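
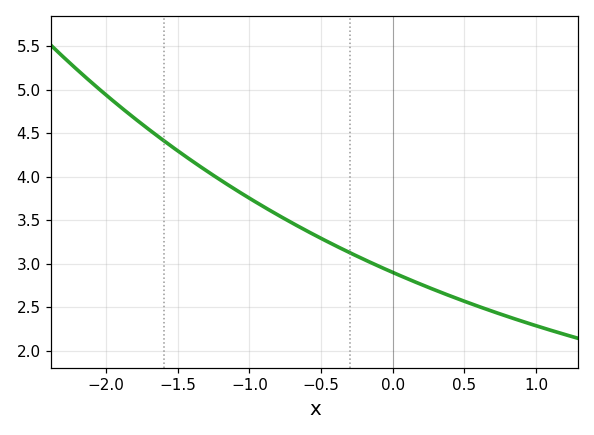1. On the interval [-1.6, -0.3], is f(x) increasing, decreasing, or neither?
decreasing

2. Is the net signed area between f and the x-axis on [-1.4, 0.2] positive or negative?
positive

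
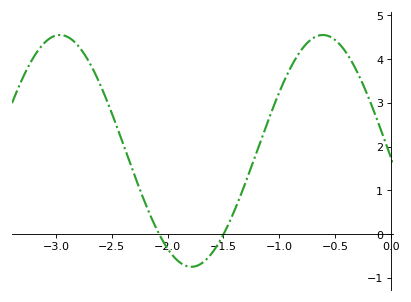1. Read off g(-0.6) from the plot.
4.55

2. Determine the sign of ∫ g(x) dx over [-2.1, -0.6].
positive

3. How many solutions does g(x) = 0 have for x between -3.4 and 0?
2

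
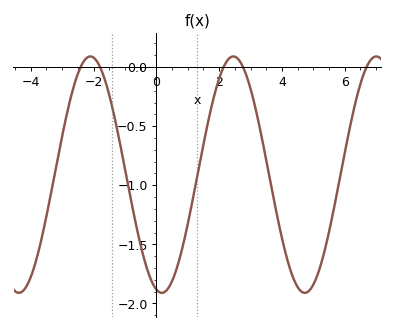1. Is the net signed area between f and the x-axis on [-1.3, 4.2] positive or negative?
negative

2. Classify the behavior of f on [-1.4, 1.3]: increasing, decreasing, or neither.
neither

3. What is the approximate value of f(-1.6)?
-0.15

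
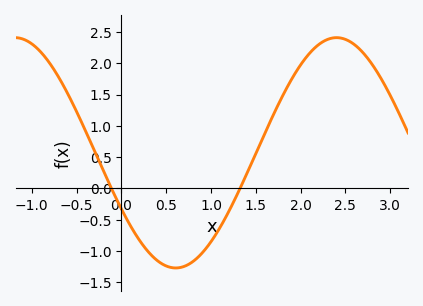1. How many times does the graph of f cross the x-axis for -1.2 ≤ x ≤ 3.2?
2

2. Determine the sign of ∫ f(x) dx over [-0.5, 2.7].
positive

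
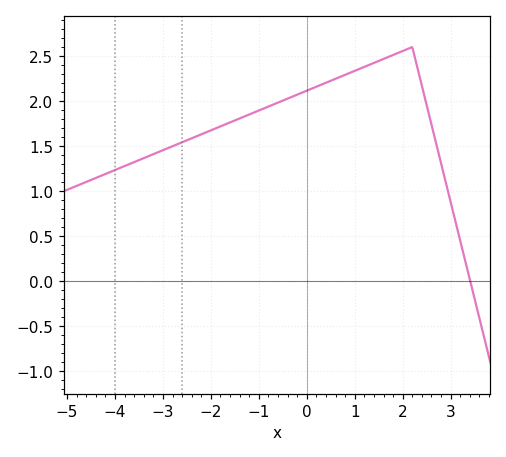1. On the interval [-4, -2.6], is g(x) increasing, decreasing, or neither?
increasing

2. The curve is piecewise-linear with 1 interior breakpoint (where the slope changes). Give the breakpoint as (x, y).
(2.2, 2.6)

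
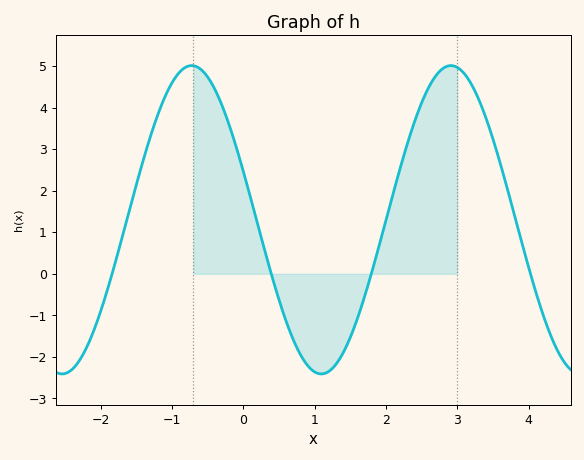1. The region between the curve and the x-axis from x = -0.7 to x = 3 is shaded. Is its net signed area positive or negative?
positive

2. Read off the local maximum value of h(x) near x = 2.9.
5.01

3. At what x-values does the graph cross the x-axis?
-1.84, 0.392, 1.79, 4.02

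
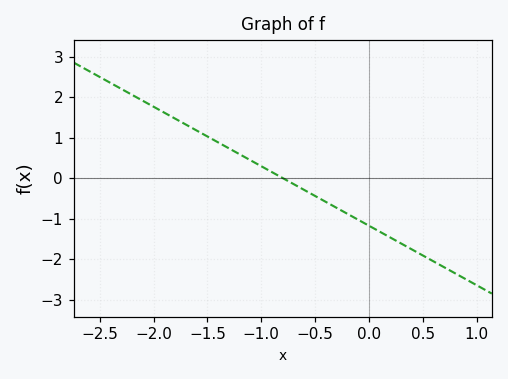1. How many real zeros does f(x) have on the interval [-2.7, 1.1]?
1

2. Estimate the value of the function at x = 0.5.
-1.9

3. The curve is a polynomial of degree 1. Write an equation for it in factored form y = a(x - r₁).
y = -1.47(x + 0.8)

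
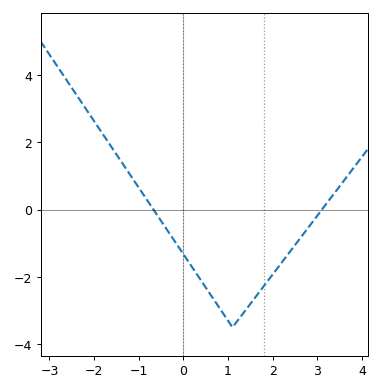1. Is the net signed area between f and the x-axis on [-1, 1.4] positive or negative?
negative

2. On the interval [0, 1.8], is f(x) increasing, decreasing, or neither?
neither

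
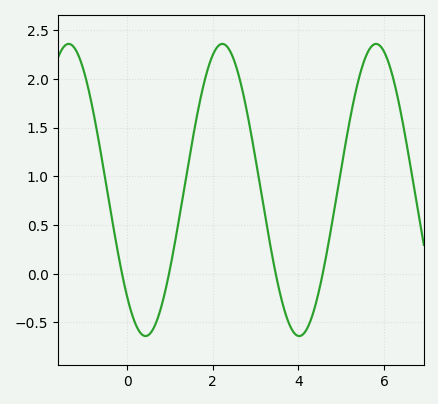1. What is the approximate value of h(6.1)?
2.18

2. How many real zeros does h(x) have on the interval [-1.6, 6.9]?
4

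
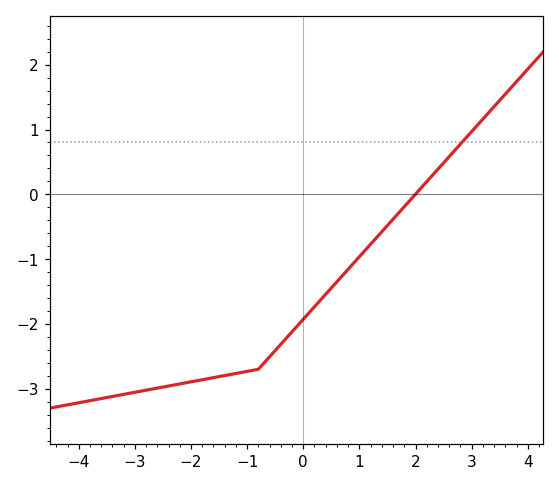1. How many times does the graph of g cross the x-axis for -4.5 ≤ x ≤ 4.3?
1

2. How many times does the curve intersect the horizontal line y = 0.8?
1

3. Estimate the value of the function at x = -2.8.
-3.02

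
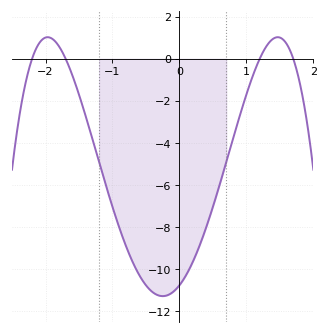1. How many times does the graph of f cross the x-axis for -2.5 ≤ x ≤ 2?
4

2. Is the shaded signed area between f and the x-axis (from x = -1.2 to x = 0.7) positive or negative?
negative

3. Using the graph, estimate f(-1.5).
-1.71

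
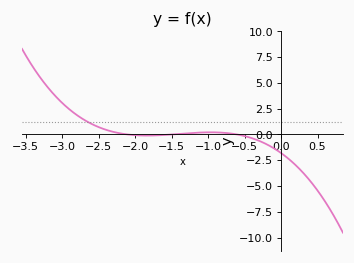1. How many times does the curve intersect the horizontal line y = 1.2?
1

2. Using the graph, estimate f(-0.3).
-0.5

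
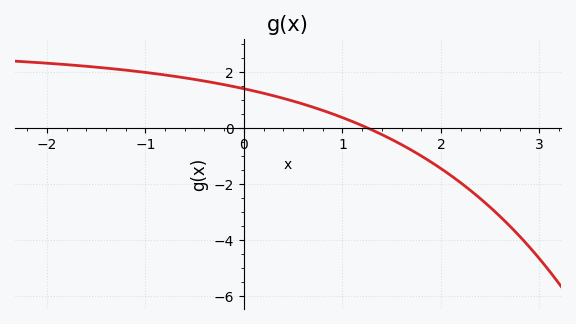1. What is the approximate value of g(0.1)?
1.4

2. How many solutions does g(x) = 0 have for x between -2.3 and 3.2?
1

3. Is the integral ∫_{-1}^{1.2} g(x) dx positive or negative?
positive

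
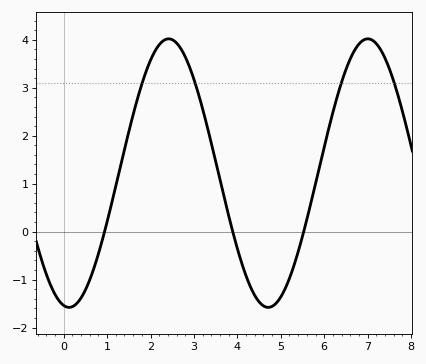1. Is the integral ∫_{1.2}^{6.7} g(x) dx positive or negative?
positive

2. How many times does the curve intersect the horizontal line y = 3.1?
4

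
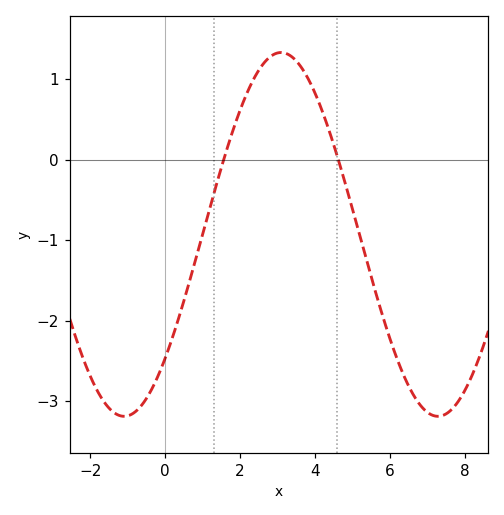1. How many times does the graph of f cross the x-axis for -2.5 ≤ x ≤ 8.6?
2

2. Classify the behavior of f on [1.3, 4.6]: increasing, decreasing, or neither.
neither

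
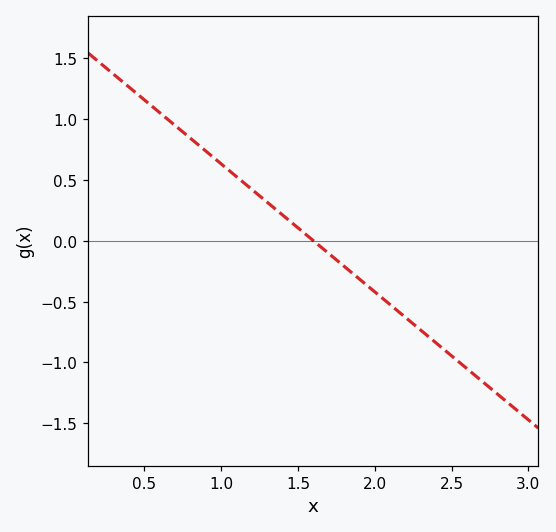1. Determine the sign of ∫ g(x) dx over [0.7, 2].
positive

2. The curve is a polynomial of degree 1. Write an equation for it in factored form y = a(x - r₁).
y = -1.05(x - 1.6)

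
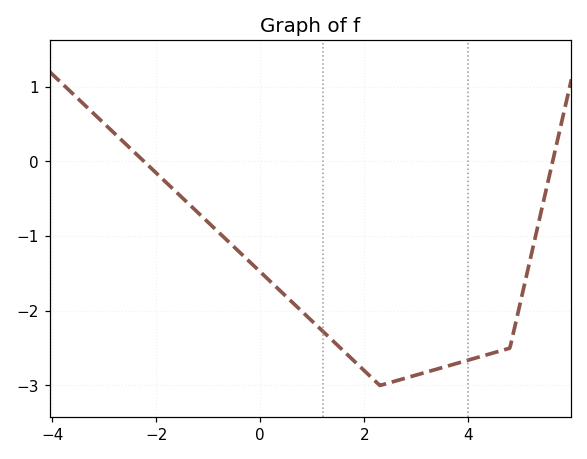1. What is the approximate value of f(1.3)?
-2.3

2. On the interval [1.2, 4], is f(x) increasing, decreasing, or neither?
neither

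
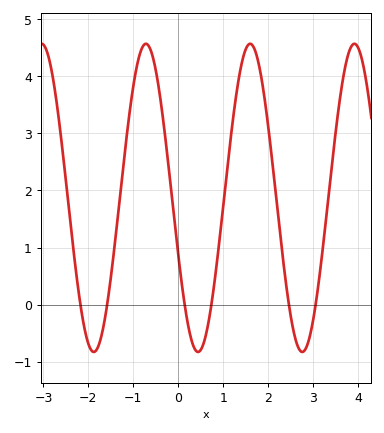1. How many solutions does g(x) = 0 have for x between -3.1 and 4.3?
6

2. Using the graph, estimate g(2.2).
1.71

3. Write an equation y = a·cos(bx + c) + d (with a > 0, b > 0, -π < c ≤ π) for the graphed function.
y = 2.7cos(2.71x + 1.95) + 1.87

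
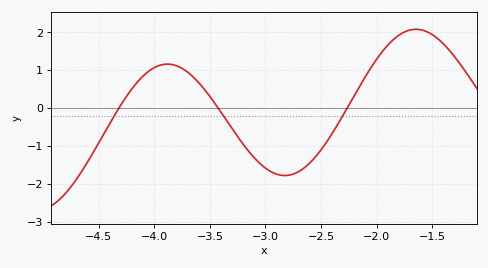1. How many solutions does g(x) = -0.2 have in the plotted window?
3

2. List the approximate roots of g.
-4.32, -3.43, -2.26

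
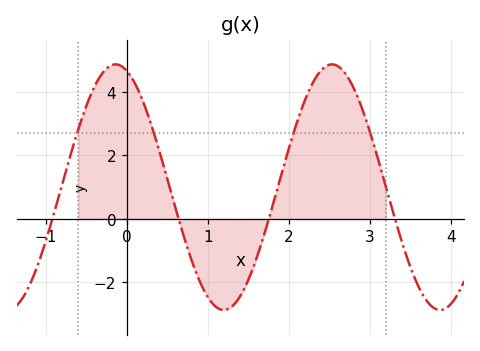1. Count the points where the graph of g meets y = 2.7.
4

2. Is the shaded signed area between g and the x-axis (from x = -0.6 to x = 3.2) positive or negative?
positive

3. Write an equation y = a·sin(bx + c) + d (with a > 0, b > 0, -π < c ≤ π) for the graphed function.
y = 3.87sin(2.4x + 1.9) + 1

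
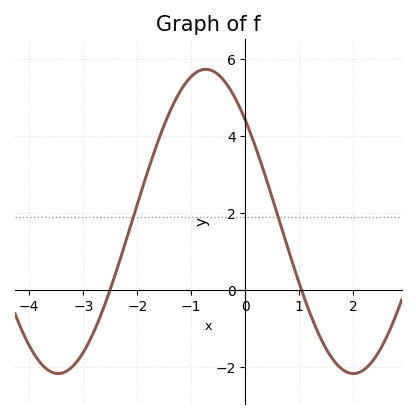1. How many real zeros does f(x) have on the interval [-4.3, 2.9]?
2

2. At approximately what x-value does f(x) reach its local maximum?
-0.73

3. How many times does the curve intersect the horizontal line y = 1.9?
2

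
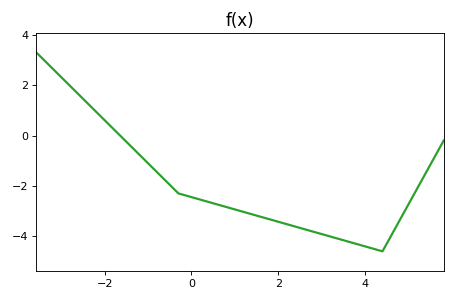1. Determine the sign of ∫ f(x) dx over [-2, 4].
negative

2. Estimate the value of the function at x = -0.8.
-1.44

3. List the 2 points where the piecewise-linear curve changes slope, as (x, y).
(-0.3, -2.3); (4.4, -4.6)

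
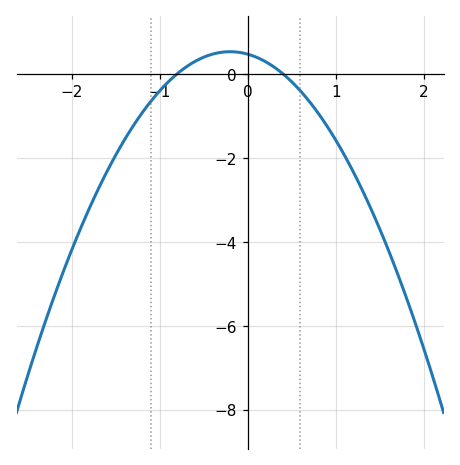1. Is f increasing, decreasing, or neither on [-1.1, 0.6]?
neither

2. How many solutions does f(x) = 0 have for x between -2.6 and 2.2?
2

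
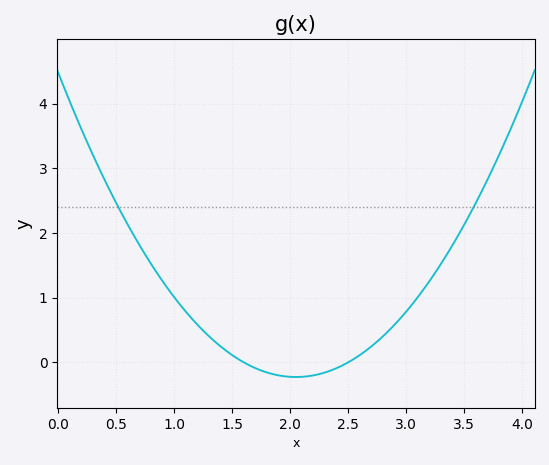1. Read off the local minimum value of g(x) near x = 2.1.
-0.2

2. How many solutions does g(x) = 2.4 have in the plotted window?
2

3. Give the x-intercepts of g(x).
1.6, 2.5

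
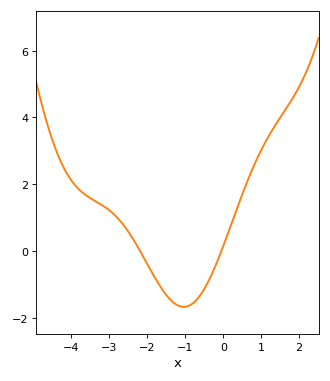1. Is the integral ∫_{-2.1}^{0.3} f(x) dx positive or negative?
negative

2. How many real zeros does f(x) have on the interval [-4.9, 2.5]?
2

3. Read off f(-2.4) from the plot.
0.4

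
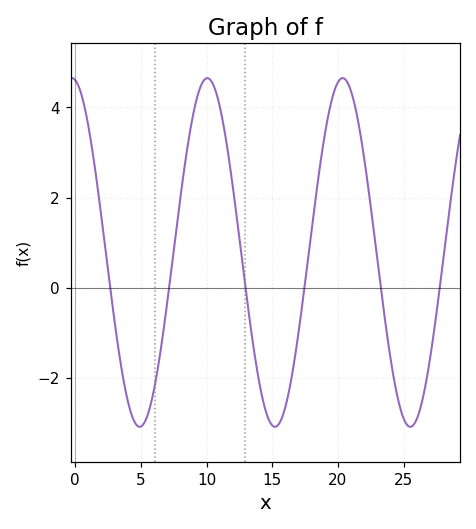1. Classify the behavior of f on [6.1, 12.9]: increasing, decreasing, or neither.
neither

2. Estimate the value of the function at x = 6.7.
-1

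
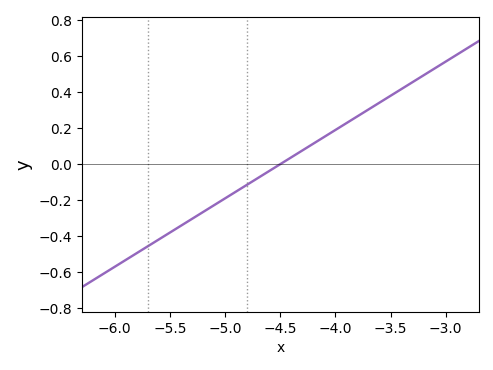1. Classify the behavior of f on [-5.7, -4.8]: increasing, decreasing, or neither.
increasing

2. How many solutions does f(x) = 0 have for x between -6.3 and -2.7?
1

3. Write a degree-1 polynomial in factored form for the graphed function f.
y = 0.38(x + 4.5)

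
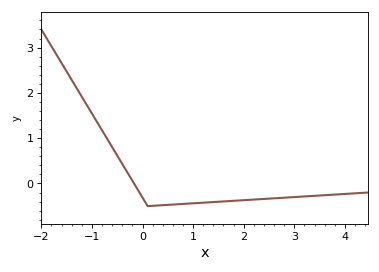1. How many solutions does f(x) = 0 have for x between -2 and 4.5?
1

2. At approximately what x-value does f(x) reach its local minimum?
0.1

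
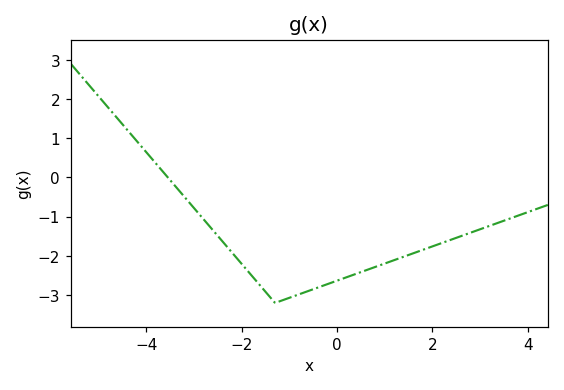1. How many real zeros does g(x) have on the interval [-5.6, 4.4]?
1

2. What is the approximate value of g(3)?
-1.3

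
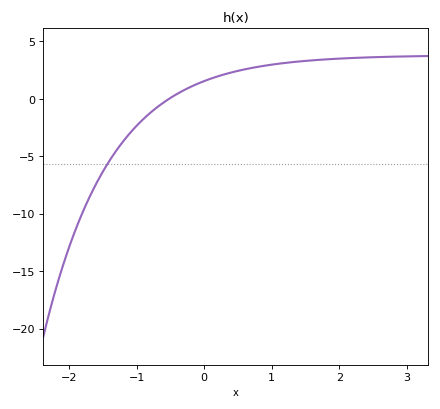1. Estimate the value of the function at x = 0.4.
2.5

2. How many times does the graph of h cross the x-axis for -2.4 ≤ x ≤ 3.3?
1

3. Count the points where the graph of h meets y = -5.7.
1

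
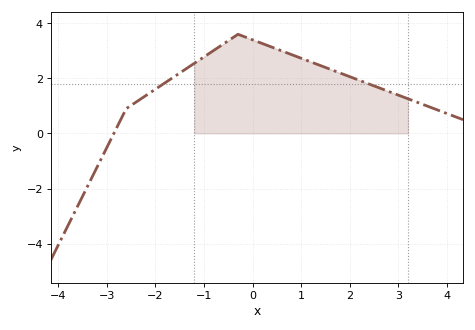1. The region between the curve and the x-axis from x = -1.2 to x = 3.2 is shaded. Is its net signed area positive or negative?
positive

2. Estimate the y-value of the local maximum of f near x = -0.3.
3.6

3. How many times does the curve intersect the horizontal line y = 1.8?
2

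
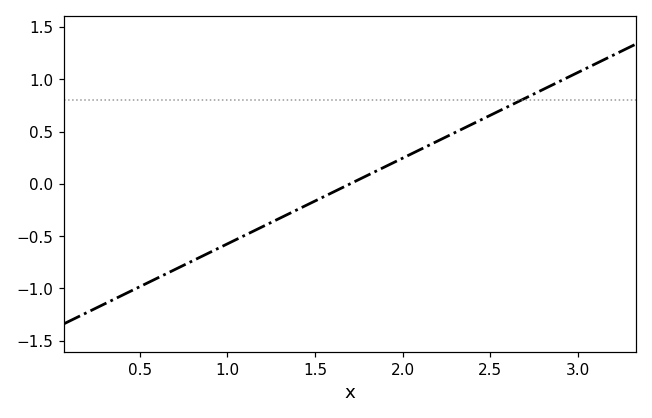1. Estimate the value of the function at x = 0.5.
-0.984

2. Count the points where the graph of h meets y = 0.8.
1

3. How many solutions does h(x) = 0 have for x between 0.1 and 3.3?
1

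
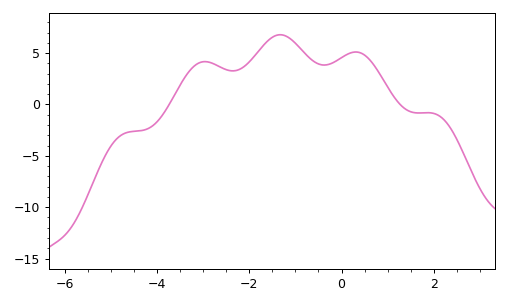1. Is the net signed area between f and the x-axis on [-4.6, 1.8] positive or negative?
positive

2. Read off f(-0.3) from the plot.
4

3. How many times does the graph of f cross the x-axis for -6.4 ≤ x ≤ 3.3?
2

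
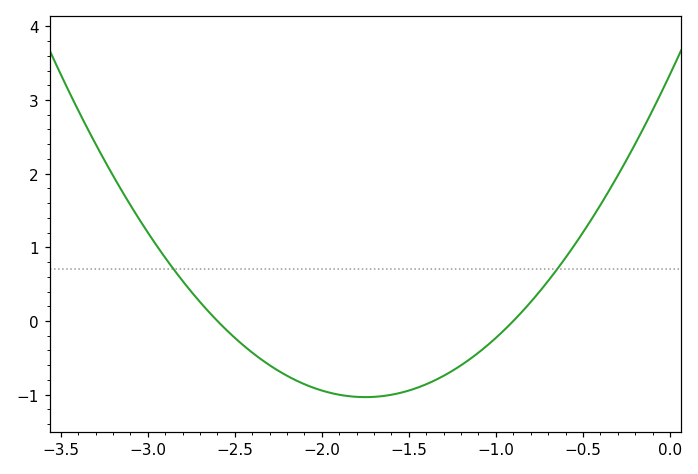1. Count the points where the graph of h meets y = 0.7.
2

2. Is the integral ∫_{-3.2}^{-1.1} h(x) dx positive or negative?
negative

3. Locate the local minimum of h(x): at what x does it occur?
-1.75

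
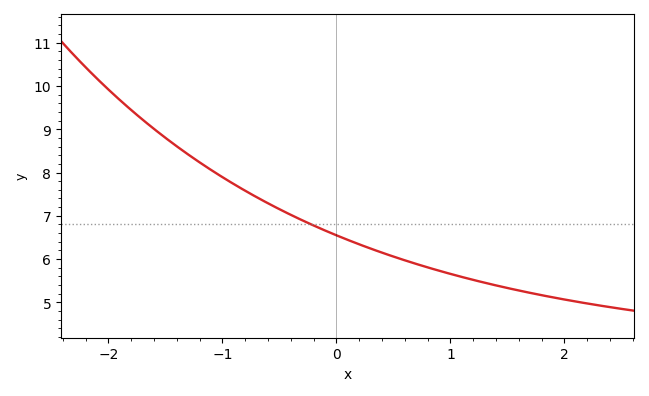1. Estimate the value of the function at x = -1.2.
8.23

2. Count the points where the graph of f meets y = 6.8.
1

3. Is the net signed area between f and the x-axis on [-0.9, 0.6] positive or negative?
positive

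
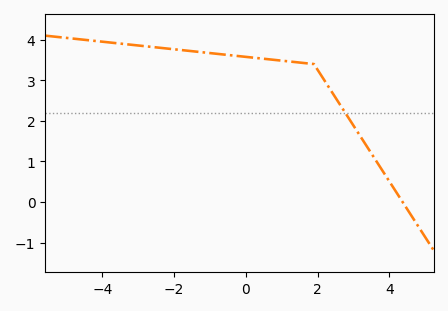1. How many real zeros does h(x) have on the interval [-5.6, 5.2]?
1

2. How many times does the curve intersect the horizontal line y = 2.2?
1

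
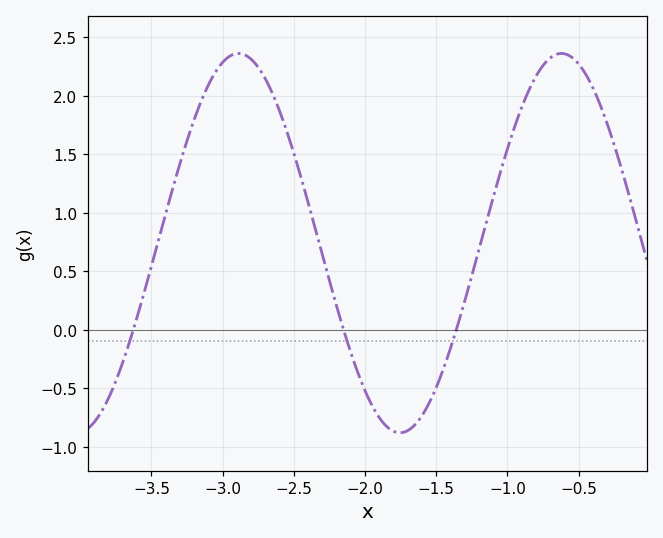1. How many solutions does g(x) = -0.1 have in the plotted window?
3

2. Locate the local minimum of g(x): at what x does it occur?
-1.8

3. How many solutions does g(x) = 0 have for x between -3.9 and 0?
3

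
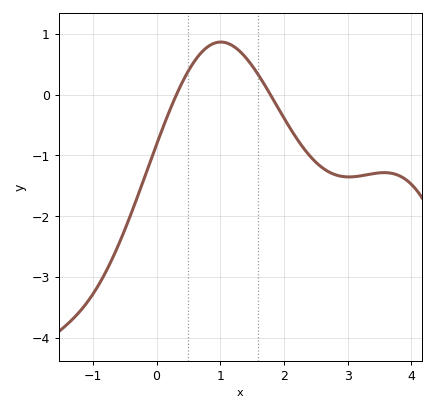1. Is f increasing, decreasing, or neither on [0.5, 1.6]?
neither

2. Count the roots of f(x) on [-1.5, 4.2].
2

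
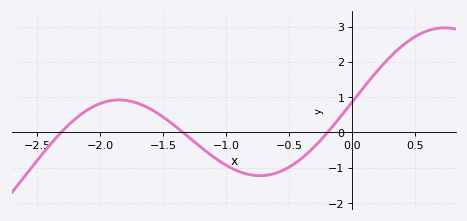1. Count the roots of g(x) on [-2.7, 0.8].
3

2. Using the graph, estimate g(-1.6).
0.7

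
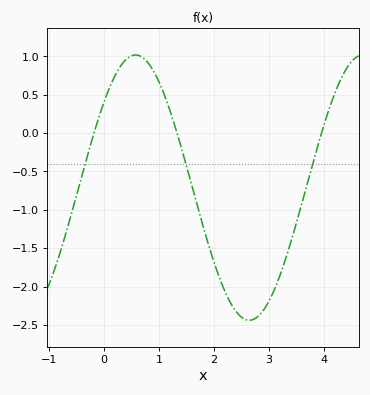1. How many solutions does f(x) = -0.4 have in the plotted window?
3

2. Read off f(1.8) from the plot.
-1.2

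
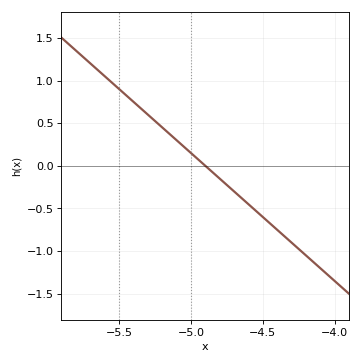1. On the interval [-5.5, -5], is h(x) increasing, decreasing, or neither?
decreasing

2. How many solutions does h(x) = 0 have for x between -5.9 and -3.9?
1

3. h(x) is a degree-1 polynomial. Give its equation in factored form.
y = -1.5(x + 4.9)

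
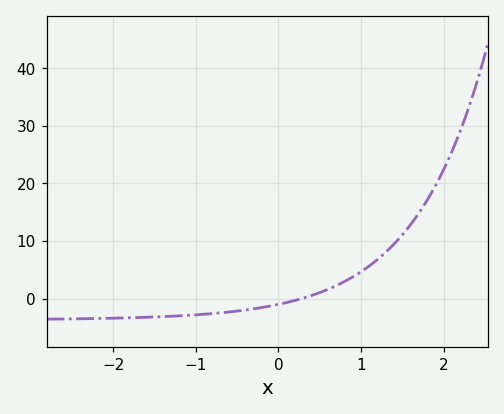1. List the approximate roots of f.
0.281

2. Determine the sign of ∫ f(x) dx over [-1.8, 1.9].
positive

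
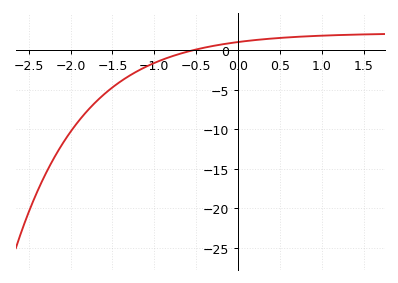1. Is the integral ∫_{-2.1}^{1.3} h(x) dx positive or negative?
negative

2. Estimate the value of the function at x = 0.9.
2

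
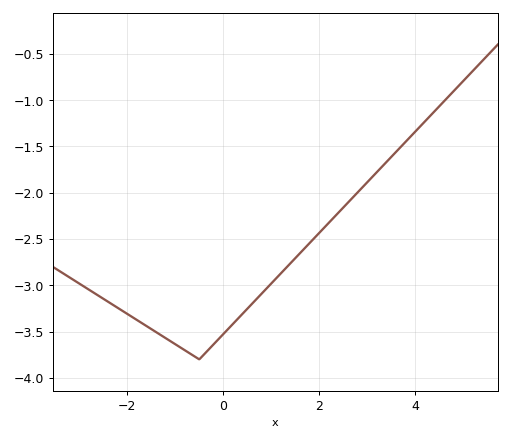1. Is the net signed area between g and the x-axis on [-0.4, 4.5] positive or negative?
negative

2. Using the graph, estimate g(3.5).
-1.61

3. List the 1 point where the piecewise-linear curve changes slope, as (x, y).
(-0.5, -3.8)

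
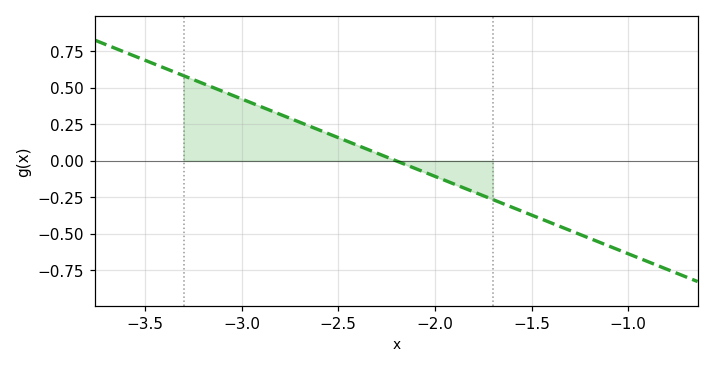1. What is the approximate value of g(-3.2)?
0.52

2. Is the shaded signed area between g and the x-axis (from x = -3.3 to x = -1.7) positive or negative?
positive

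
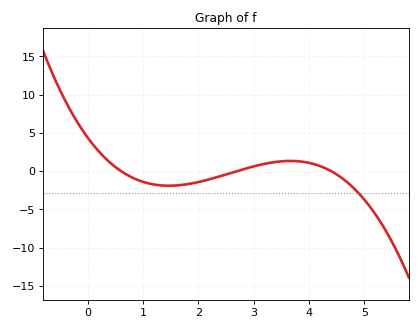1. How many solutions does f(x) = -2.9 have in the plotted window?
1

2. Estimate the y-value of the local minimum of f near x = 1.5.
-2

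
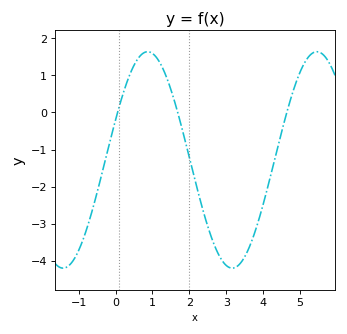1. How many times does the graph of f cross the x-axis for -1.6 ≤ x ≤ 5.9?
3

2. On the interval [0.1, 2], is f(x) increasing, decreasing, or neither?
neither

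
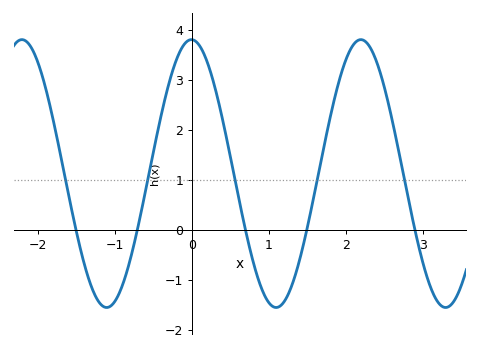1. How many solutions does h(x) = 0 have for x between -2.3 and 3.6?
5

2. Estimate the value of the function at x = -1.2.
-1.5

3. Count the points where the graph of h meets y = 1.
5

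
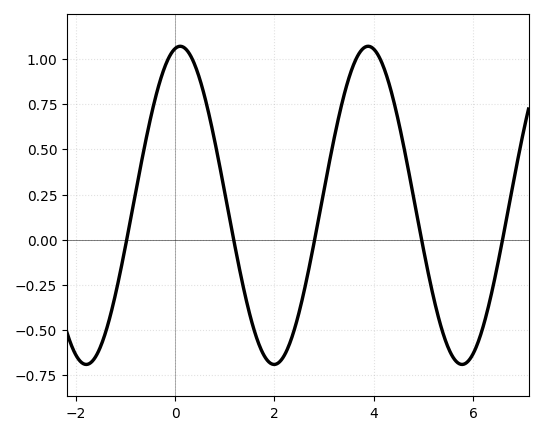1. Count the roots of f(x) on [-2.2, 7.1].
5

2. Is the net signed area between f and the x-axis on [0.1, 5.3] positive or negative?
positive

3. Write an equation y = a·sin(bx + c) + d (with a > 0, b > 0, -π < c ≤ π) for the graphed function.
y = 0.88sin(1.66x + 1.4) + 0.19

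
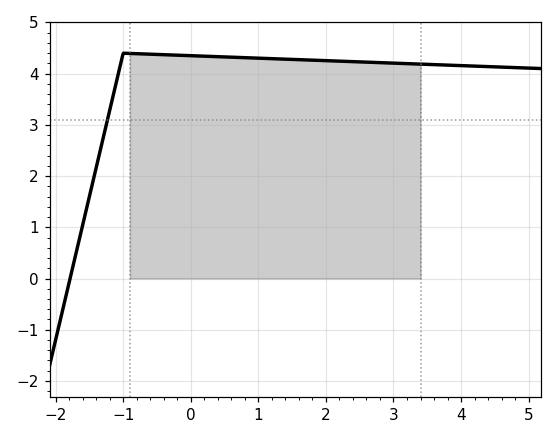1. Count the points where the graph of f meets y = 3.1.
1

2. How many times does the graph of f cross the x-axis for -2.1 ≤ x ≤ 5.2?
1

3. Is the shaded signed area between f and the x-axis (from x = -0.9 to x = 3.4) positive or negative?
positive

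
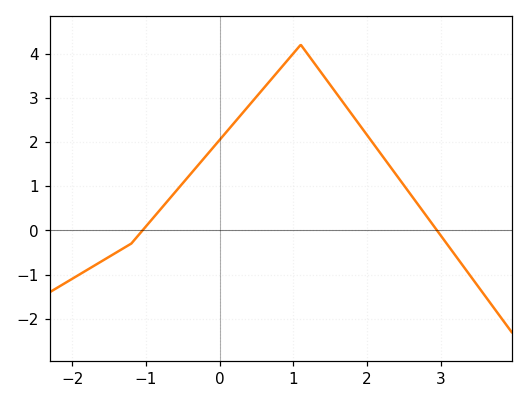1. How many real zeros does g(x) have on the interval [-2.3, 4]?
2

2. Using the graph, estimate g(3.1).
-0.344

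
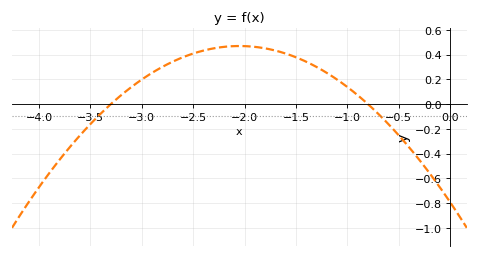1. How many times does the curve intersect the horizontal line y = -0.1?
2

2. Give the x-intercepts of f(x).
-3.3, -0.8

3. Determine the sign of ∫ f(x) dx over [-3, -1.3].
positive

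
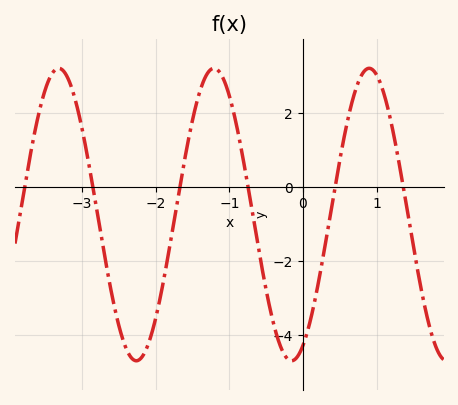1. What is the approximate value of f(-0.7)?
-0.6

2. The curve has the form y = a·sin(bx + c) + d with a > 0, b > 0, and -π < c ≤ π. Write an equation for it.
y = 3.95sin(3x - 1.1) - 0.75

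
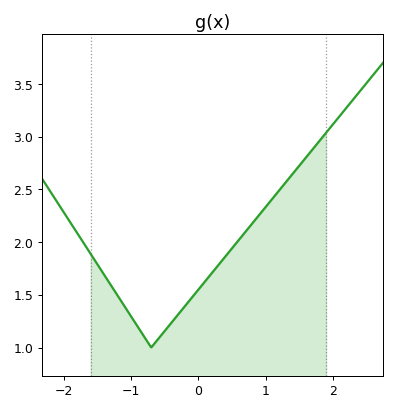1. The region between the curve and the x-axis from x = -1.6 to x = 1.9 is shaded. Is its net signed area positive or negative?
positive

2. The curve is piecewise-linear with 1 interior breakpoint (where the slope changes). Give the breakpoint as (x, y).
(-0.7, 1)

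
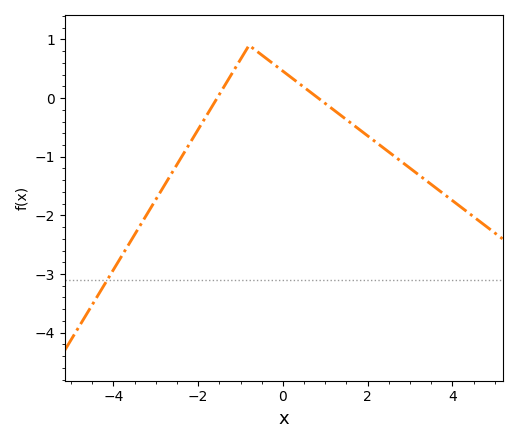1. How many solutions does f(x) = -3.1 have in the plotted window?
1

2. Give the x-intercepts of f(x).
-1.55, 0.832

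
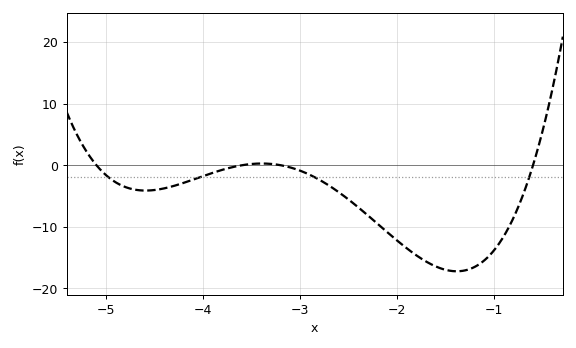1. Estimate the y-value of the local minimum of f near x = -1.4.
-17.2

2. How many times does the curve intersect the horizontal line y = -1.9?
4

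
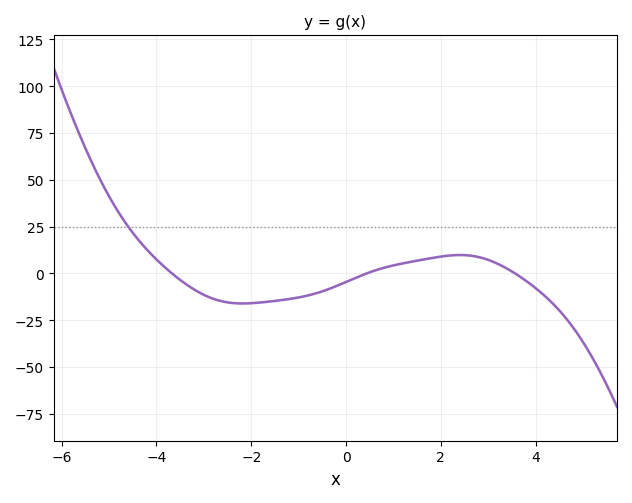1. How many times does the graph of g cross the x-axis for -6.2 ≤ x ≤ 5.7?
3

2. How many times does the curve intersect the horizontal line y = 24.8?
1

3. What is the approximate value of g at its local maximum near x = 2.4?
10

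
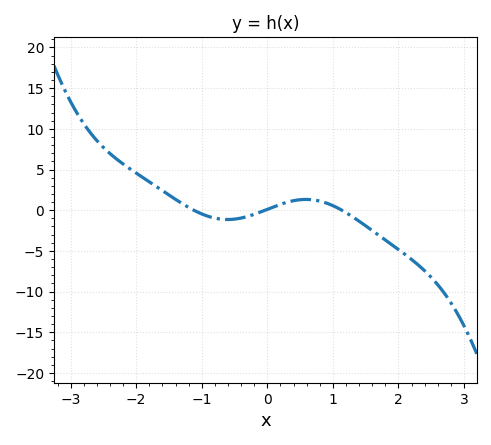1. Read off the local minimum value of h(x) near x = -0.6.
-1.15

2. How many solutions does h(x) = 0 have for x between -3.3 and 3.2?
3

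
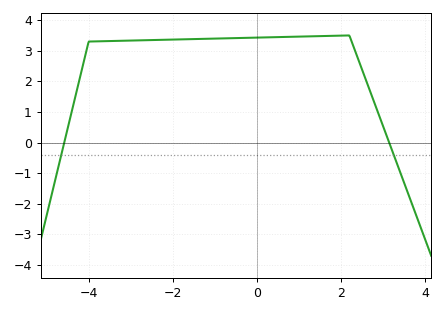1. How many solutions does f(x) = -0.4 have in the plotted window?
2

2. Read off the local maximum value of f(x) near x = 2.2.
3.5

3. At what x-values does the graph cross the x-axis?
-4.6, 3.2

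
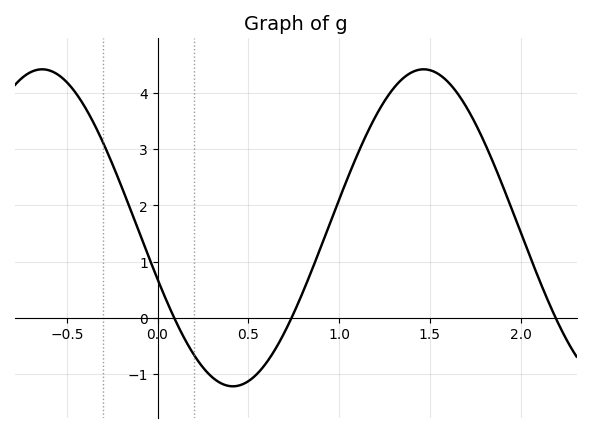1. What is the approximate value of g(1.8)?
3.1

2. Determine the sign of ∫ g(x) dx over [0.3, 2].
positive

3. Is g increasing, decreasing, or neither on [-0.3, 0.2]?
decreasing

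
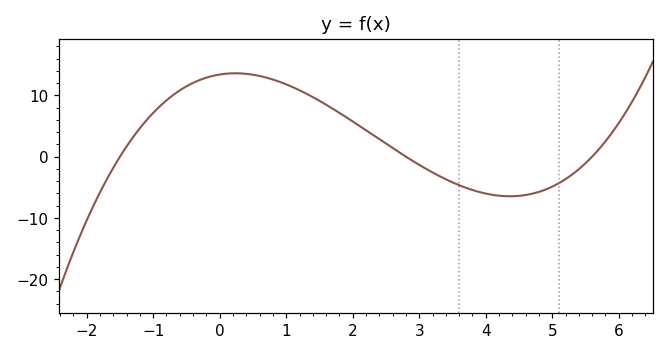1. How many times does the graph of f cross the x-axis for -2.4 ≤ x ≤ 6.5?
3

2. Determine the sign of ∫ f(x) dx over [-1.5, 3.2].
positive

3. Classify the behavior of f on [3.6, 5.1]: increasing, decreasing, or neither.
neither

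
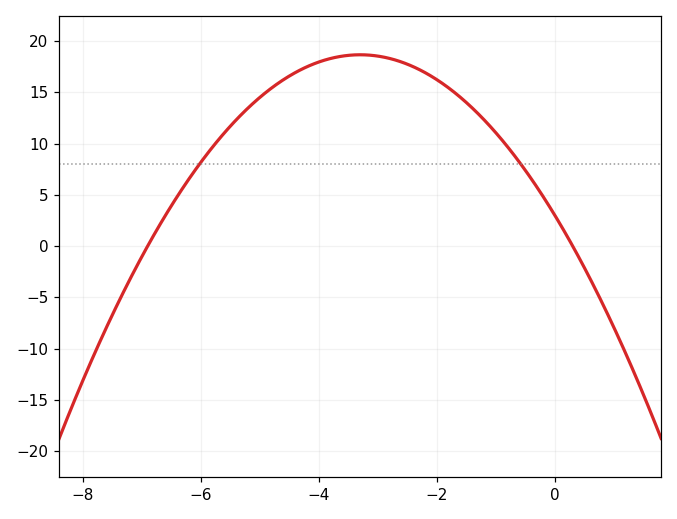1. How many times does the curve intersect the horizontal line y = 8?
2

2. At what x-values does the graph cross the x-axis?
-7, 0.2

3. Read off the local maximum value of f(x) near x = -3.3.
18.5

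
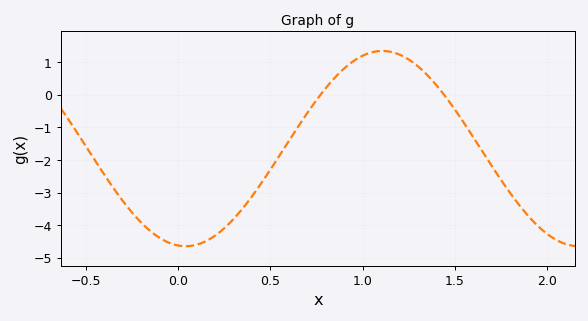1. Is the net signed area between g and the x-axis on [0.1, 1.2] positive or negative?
negative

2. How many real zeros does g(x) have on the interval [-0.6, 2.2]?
2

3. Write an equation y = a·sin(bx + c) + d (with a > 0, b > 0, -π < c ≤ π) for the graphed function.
y = 3sin(2.95x - 1.69) - 1.65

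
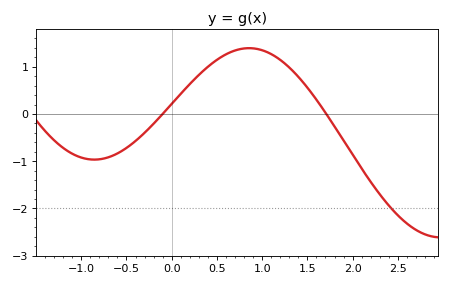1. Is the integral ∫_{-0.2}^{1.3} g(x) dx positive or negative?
positive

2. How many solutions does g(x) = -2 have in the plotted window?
1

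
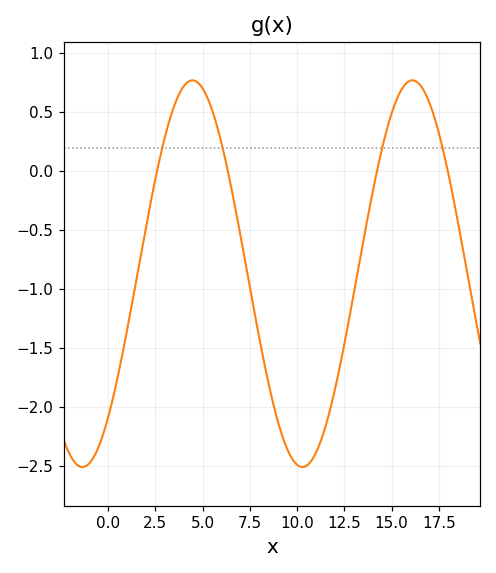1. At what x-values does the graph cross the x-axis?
2.59, 6.34, 14.2, 18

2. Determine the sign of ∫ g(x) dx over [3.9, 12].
negative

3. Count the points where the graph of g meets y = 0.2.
4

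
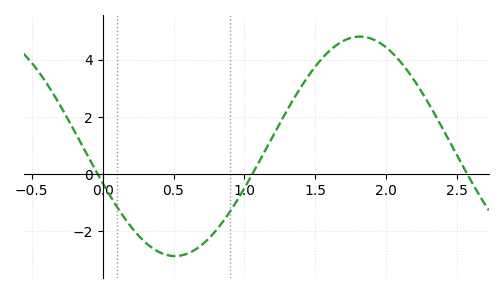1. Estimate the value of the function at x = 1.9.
4.72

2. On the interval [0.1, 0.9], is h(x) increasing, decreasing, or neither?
neither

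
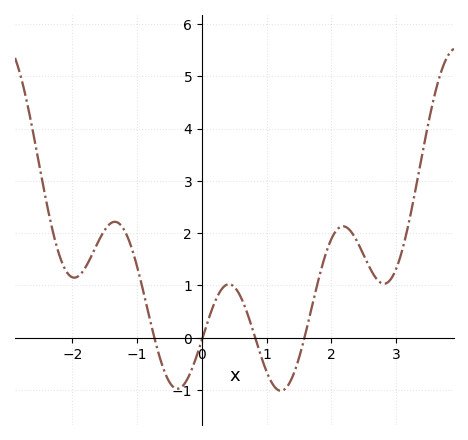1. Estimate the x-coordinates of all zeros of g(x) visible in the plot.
-0.7, 0, 0.8, 1.6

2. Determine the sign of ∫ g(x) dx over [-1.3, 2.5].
positive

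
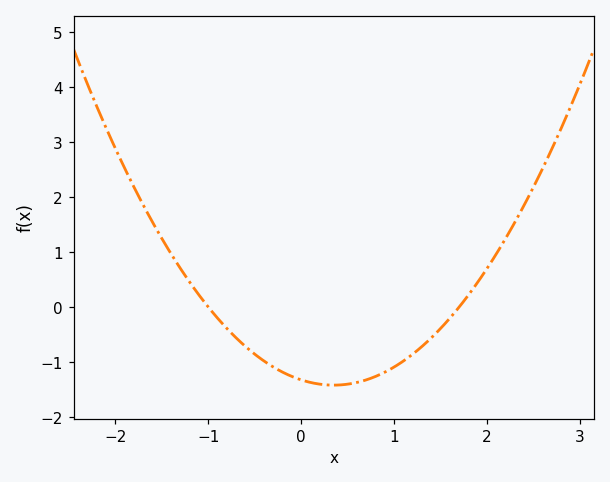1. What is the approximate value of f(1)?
-1.1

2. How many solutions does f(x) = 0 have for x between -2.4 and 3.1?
2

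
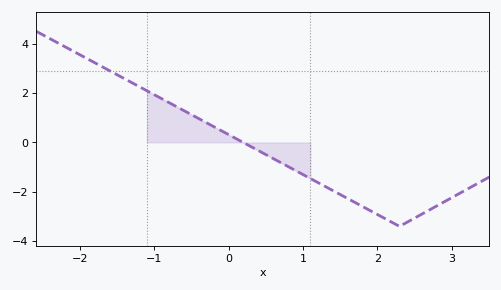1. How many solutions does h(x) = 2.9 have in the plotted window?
1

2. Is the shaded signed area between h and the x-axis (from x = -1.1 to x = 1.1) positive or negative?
positive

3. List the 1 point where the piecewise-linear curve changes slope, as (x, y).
(2.3, -3.4)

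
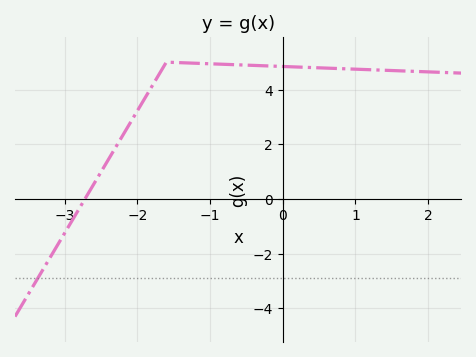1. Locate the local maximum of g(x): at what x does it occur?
-1.6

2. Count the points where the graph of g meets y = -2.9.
1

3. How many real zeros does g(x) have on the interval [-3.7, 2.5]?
1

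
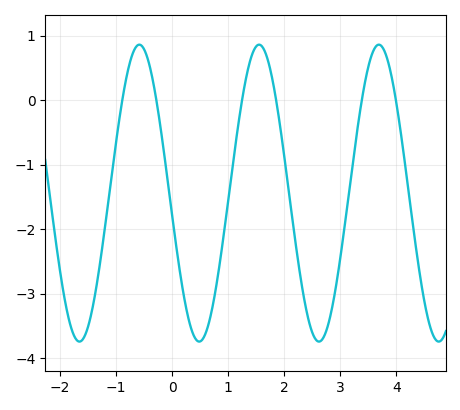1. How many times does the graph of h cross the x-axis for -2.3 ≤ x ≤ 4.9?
6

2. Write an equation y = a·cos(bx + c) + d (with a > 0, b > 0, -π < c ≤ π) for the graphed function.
y = 2.3cos(2.9x + 1.7) - 1.44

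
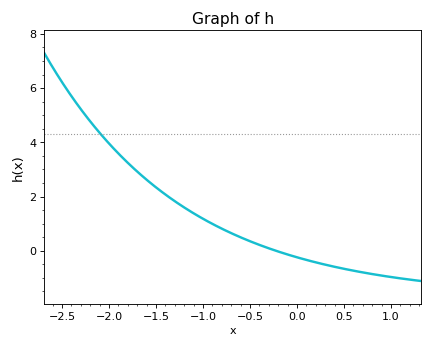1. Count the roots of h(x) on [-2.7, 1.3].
1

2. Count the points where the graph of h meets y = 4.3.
1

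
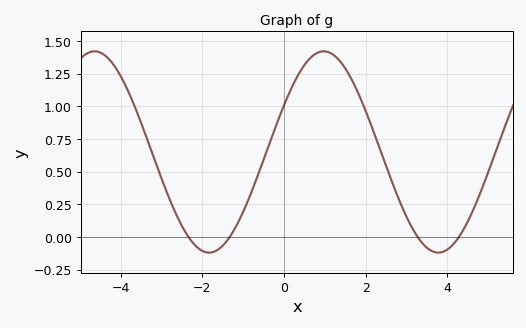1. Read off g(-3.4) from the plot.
0.8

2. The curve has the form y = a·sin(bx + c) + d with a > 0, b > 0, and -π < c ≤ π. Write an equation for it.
y = 0.77sin(1.1x + 0.48) + 0.65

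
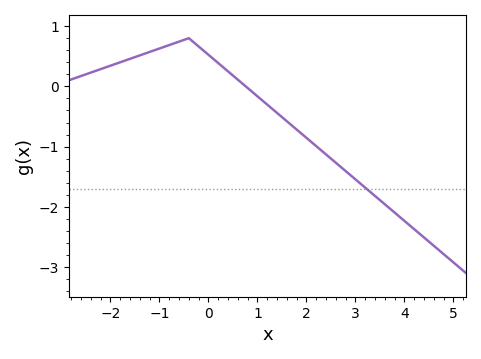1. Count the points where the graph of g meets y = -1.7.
1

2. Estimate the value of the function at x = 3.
-1.5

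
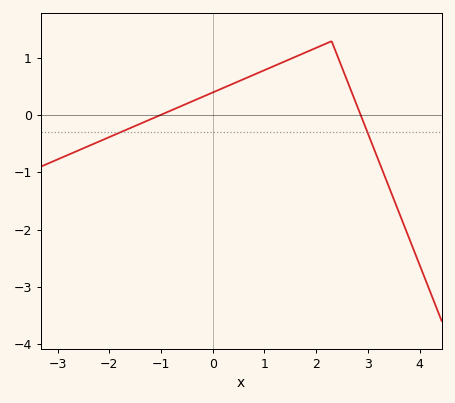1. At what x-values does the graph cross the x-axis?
-1, 2.8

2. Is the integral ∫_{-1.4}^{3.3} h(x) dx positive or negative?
positive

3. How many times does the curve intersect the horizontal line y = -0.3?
2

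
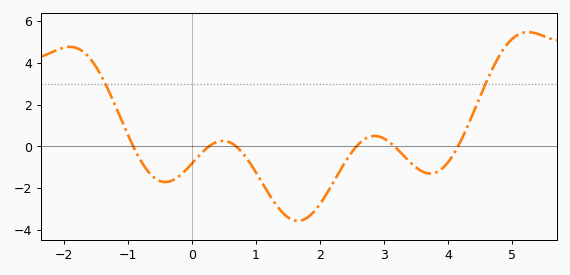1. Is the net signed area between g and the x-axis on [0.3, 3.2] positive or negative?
negative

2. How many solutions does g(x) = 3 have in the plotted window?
2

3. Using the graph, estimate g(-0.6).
-1.48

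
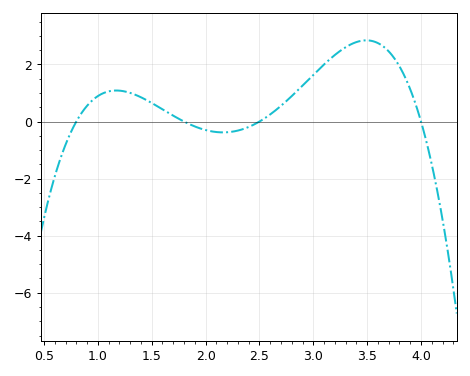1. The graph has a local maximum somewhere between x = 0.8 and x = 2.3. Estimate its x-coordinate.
1.17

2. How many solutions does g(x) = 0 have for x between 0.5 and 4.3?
4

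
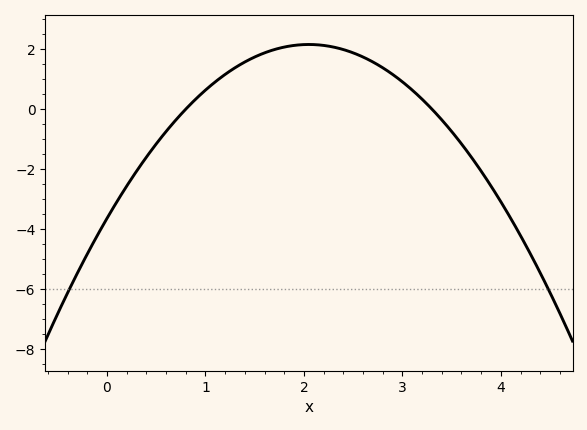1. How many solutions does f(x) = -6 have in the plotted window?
2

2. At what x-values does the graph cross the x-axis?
0.8, 3.3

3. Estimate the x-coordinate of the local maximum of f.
2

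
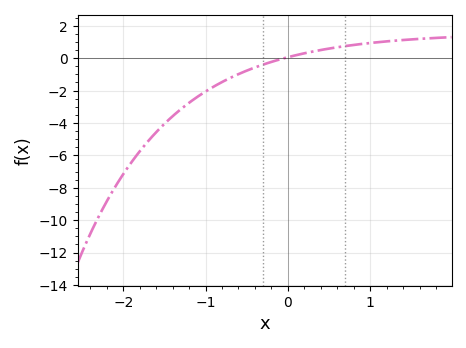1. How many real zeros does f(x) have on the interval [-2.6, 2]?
1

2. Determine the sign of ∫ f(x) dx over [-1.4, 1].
negative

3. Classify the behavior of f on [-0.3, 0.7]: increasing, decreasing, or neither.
increasing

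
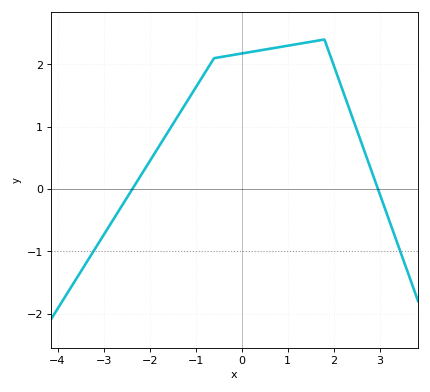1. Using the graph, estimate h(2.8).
0.3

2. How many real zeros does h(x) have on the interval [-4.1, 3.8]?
2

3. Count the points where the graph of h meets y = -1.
2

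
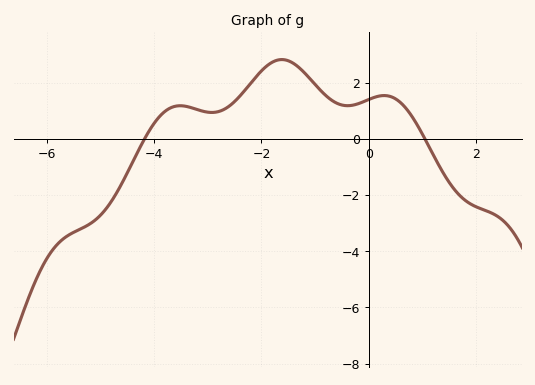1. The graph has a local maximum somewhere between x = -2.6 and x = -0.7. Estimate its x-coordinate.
-1.6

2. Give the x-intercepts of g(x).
-4.2, 1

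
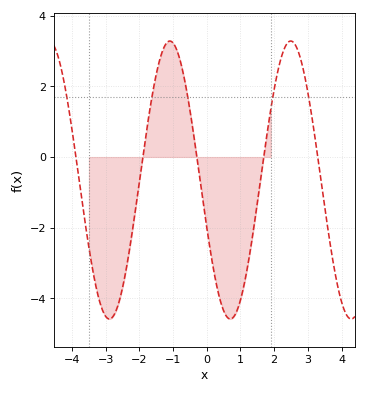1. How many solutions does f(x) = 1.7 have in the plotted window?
5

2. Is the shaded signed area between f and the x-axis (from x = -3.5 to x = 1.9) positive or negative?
negative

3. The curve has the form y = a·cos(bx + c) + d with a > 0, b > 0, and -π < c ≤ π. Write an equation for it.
y = 3.93cos(1.8x + 1.9) - 0.65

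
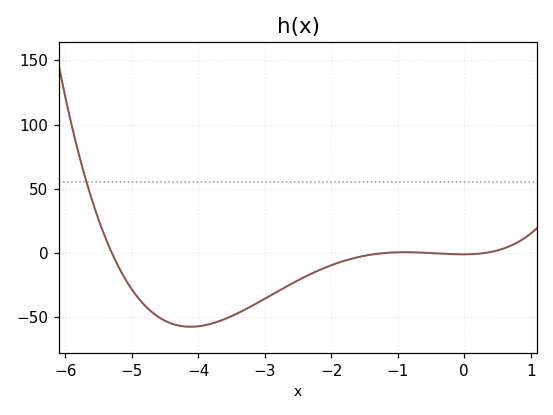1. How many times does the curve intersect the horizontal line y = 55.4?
1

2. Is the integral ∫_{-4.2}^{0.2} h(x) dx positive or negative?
negative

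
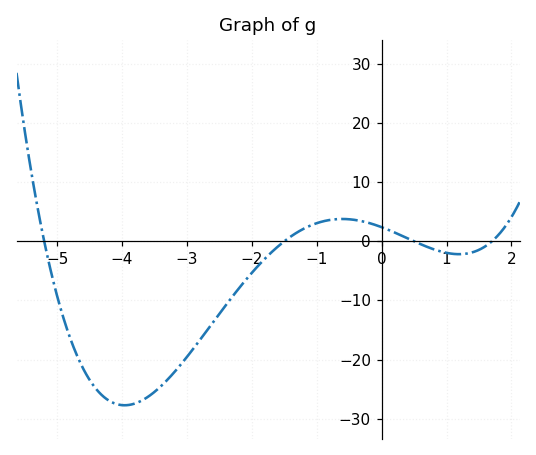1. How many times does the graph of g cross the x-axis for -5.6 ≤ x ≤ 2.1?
4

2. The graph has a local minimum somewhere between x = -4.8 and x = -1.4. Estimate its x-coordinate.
-3.96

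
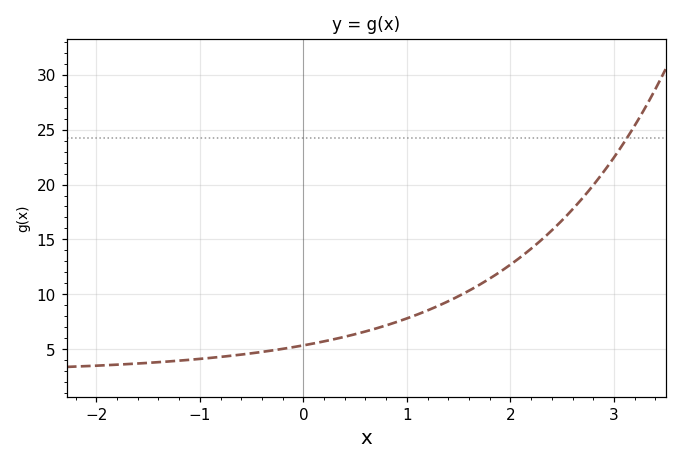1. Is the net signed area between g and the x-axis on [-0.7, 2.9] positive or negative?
positive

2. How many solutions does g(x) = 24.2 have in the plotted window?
1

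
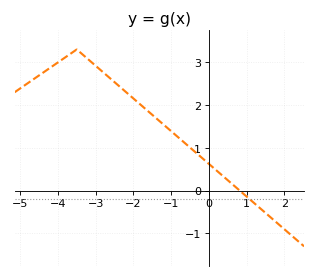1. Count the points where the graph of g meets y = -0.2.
1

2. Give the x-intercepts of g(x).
0.8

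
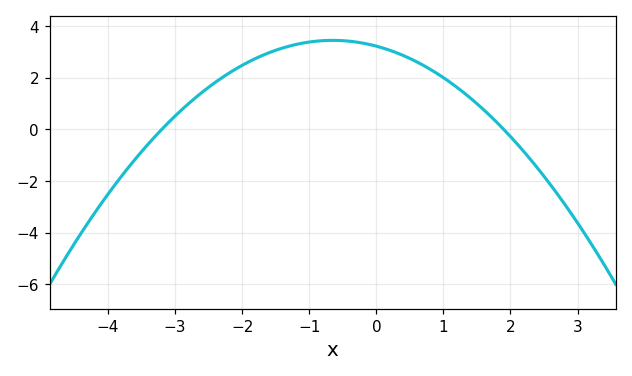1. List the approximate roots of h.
-3.2, 1.9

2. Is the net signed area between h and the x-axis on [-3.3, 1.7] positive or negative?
positive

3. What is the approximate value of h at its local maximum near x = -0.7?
3.45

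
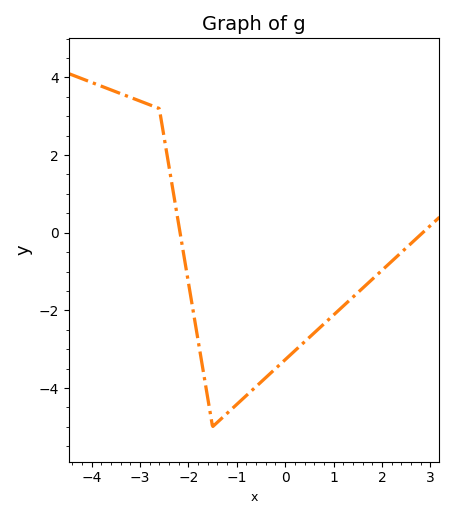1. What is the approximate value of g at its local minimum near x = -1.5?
-5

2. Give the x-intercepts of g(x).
-2.2, 2.8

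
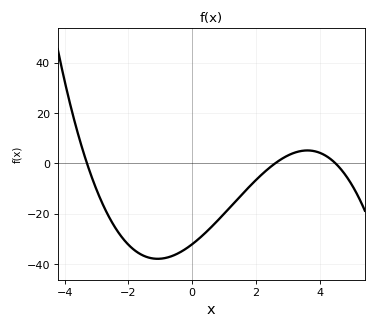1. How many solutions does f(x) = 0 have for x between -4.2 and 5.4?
3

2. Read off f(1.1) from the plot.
-18.6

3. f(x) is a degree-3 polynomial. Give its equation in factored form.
y = -0.83(x + 3.3)(x - 2.6)(x - 4.5)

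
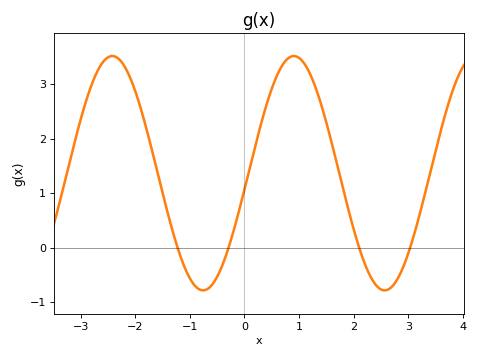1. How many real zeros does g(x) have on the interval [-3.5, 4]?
4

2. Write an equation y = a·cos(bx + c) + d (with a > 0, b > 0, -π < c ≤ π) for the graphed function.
y = 2.15cos(1.89x - 1.71) + 1.37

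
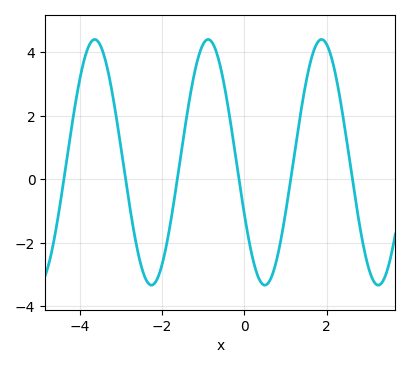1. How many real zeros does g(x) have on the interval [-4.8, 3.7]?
6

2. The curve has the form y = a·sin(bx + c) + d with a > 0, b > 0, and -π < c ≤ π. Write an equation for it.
y = 3.87sin(2.3x - 2.7) + 0.54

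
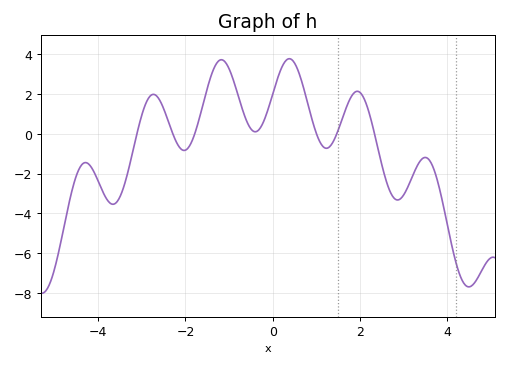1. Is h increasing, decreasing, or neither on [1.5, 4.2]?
neither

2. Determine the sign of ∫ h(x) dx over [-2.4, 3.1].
positive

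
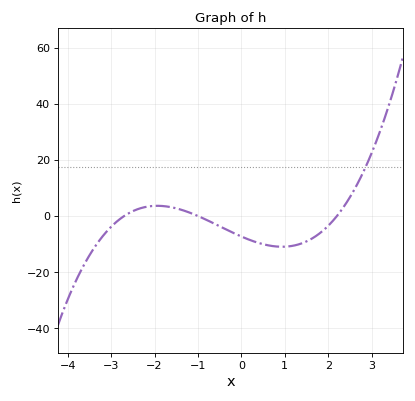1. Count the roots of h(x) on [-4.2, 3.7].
3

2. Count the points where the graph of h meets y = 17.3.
1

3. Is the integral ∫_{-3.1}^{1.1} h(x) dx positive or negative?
negative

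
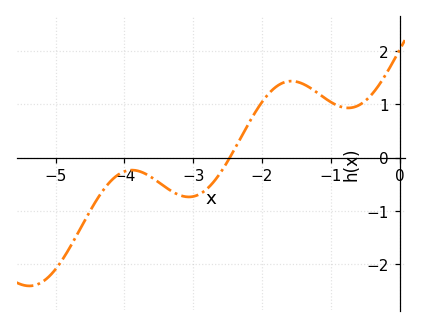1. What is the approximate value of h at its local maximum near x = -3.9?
-0.237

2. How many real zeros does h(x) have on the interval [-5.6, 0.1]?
1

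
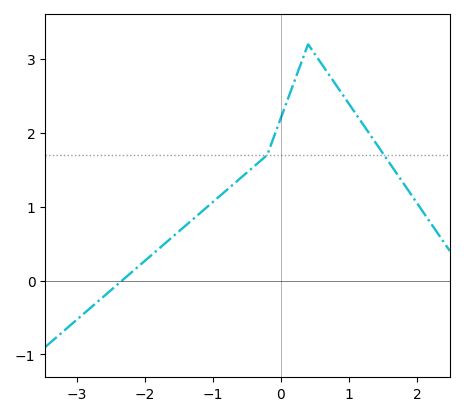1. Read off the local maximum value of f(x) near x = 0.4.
3.2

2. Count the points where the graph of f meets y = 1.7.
2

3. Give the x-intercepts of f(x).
-2.3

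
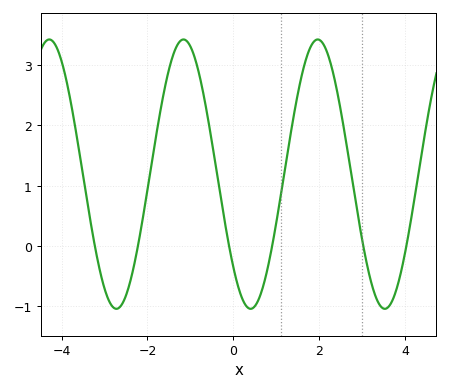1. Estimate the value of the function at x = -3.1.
-0.4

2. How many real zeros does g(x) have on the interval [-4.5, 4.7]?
6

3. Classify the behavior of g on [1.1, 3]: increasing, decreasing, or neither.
neither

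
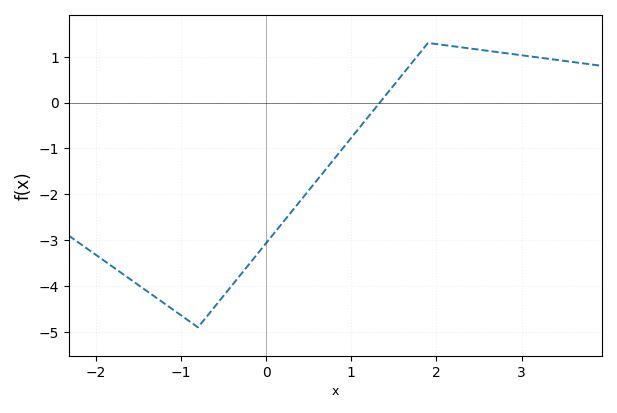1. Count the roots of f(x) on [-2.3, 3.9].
1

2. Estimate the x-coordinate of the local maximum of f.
1.9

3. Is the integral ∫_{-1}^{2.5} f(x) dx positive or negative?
negative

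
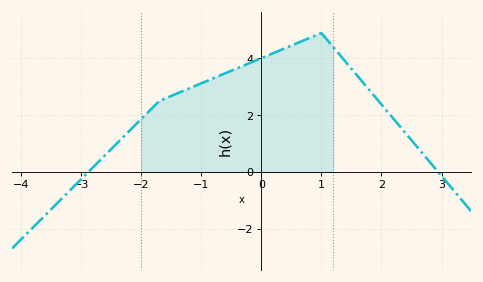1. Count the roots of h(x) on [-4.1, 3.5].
2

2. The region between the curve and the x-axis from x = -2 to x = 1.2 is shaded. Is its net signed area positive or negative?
positive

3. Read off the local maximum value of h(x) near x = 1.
4.9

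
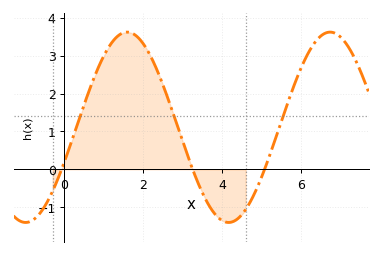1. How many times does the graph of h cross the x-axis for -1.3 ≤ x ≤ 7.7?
3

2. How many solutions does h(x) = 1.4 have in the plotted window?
3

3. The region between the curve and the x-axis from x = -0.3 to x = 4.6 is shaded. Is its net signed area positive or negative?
positive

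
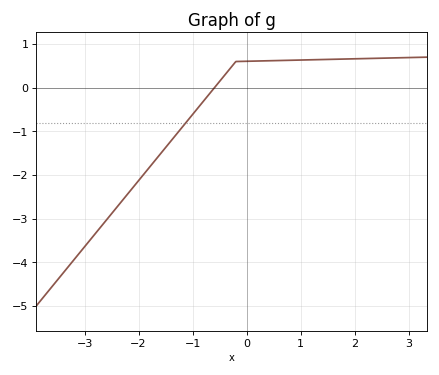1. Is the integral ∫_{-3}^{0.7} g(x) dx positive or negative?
negative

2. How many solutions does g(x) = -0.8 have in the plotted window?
1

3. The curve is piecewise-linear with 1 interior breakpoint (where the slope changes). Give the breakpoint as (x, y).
(-0.2, 0.6)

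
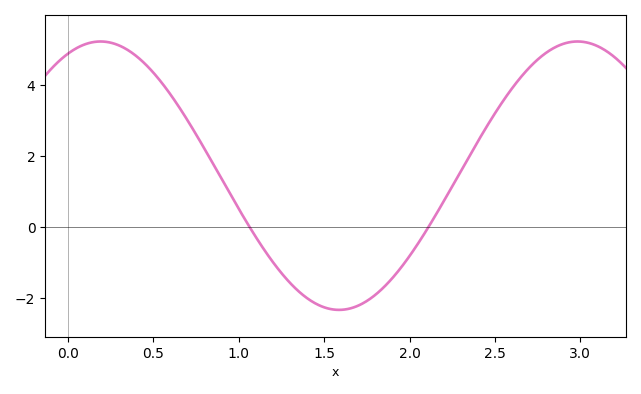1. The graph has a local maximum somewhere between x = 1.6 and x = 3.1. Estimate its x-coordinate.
2.98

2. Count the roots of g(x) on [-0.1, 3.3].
2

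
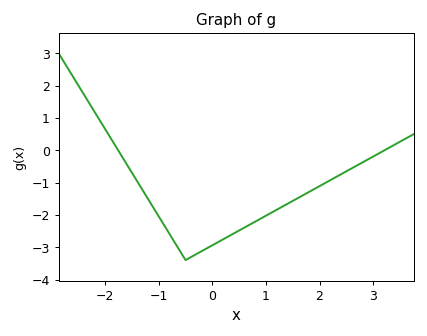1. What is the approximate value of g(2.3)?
-0.836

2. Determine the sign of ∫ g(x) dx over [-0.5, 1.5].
negative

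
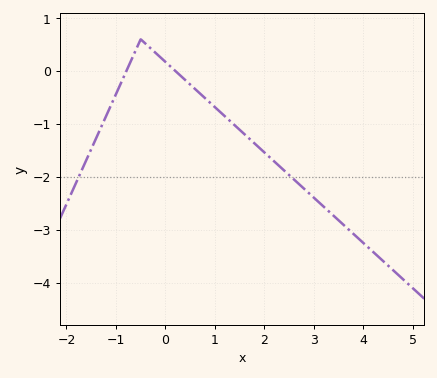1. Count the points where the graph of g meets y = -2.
2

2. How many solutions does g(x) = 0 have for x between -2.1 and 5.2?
2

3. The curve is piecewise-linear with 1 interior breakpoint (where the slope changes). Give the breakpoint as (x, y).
(-0.5, 0.6)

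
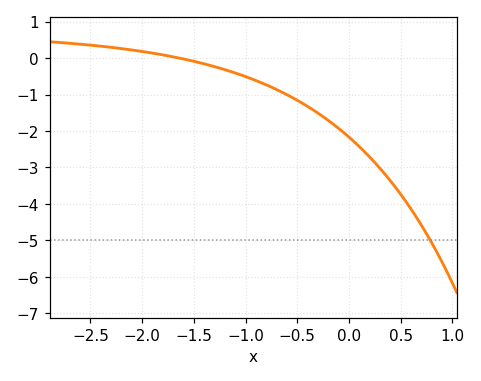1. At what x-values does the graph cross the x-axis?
-1.6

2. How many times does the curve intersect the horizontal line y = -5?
1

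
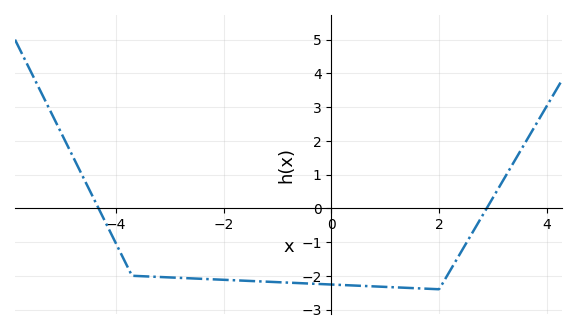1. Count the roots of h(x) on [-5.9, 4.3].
2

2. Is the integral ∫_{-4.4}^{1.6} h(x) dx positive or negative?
negative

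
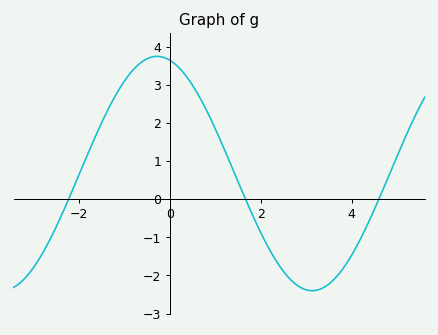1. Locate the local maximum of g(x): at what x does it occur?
-0.2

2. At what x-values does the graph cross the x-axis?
-2.2, 1.6, 4.6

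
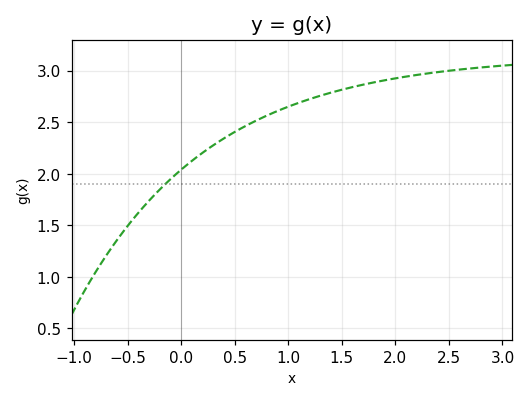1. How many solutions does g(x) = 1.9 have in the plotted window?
1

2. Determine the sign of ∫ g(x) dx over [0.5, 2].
positive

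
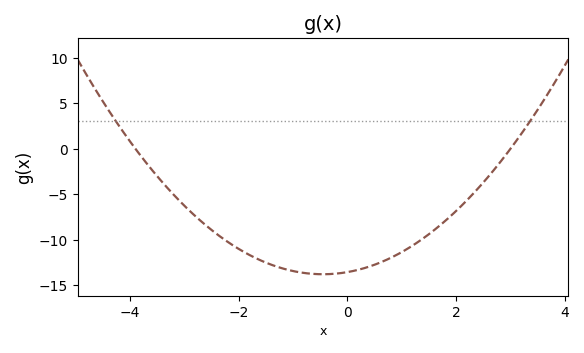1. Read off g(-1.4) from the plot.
-12.8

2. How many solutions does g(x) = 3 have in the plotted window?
2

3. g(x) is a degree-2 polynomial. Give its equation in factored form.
y = 1.16(x + 3.9)(x - 3)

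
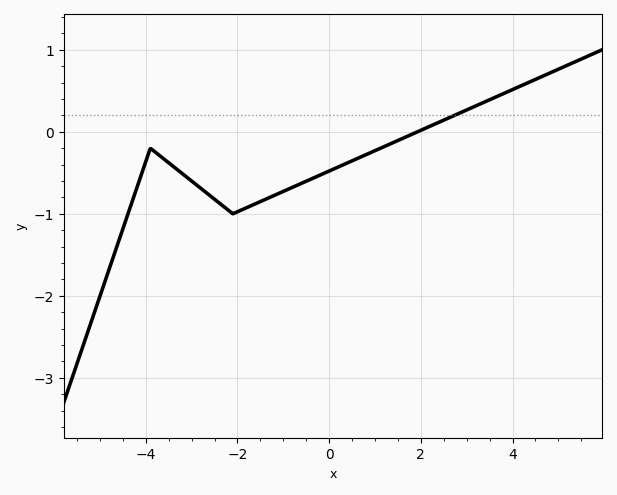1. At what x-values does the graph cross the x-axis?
2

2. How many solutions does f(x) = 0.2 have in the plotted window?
1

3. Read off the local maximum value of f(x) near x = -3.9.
-0.2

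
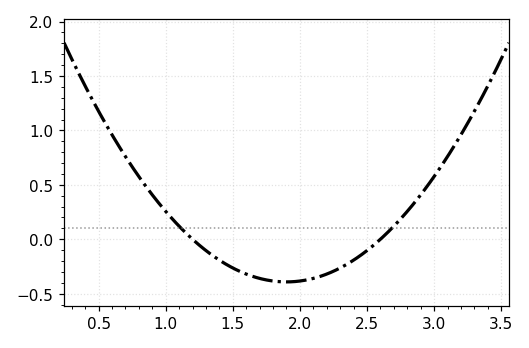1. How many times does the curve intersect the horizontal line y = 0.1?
2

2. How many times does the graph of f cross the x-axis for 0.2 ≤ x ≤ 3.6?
2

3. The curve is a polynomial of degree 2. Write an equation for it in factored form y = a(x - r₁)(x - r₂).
y = 0.8(x - 1.2)(x - 2.6)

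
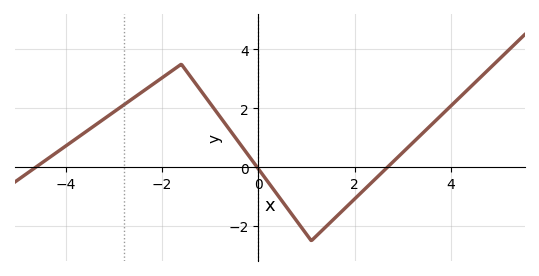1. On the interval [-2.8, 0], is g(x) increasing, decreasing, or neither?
neither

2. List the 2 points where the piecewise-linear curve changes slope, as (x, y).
(-1.6, 3.5); (1.1, -2.5)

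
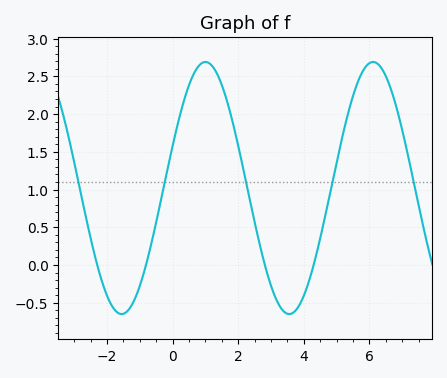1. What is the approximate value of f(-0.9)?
-0.15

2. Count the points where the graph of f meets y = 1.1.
5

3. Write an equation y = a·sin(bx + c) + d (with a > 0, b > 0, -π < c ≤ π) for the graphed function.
y = 1.67sin(1.2x + 0.34) + 1.02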